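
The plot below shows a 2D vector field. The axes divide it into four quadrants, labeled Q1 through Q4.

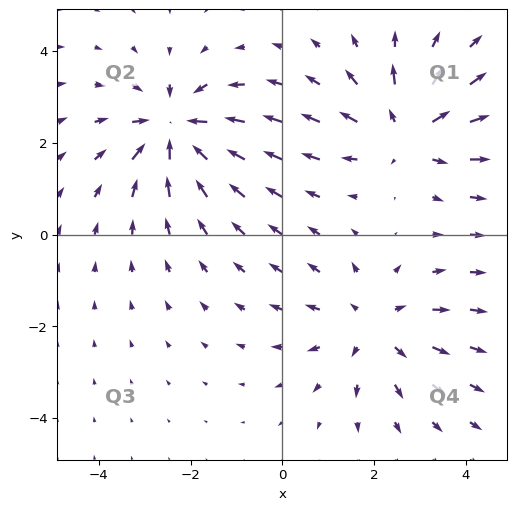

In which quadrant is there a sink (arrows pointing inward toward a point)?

Q2

The sink sits at approximately (-2.3, 2.3), which lies in quadrant Q2. The divergence there is about -6, negative as expected for a sink.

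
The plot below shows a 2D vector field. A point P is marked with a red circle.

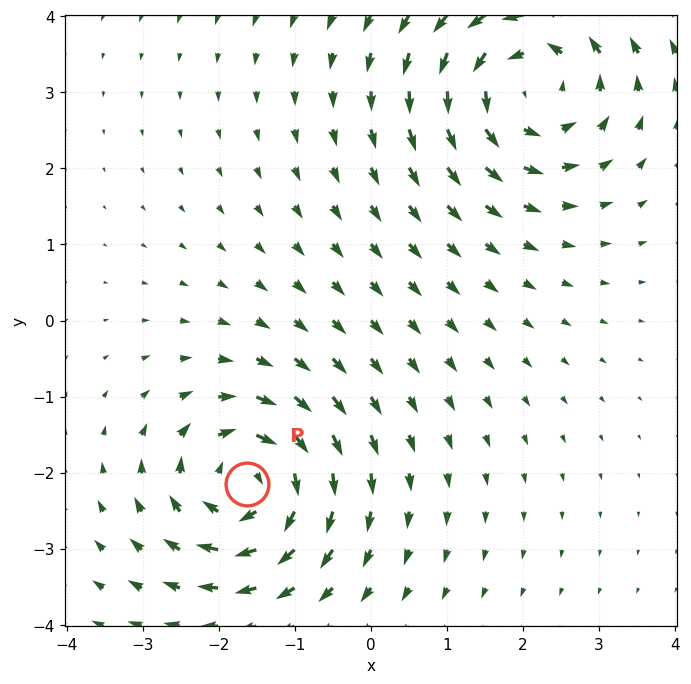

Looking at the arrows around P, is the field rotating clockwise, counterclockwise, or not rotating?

clockwise

Near P at (-1.6, -2.2) the arrows circulate clockwise. The curl (z-component) there is about -4; negative curl means clockwise rotation.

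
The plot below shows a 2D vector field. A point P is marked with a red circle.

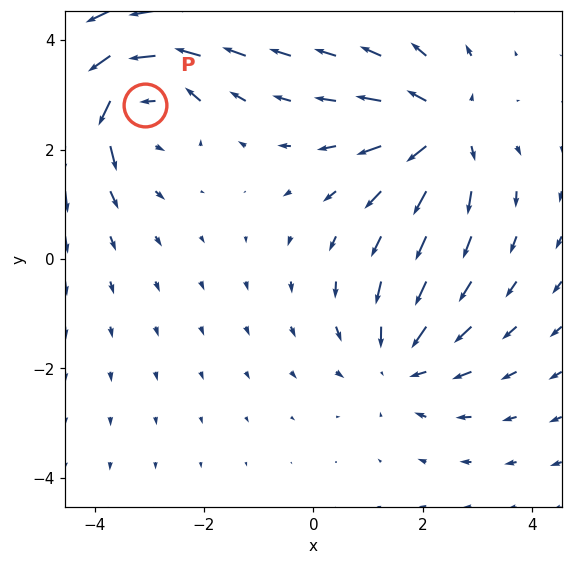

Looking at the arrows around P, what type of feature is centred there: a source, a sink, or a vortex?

At P (-3.1, 2.8) the arrows circulate counterclockwise. Divergence ≈0, curl about +4 — near-zero divergence with nonzero curl is a vortex.

vortex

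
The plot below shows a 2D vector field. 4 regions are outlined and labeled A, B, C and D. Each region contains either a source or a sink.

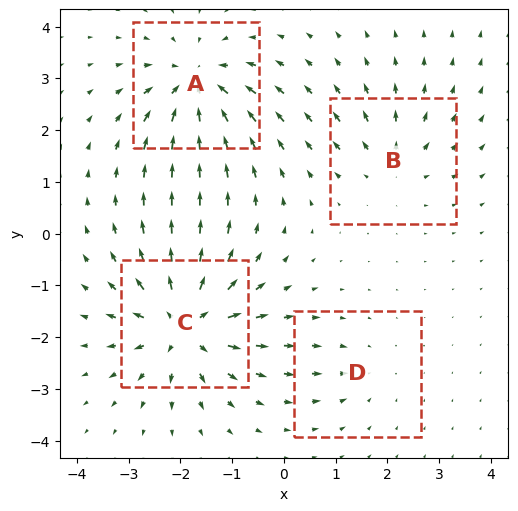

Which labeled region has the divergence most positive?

C

Divergence at each region's feature centre — A: about -6, B: about +4, C: about +7, D: about -2. Region C is most positive.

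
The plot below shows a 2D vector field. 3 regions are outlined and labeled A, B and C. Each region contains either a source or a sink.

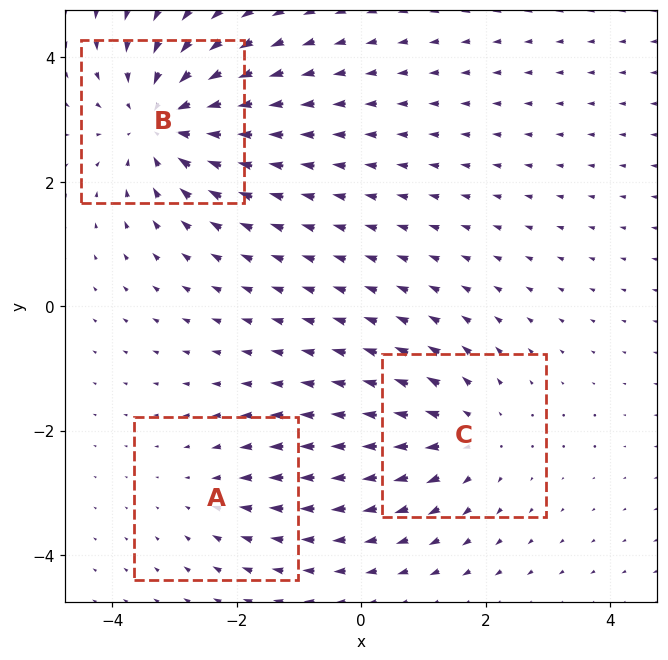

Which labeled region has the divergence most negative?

B

Divergence at each region's feature centre — A: about -2, B: about -5, C: about +3. Region B is most negative.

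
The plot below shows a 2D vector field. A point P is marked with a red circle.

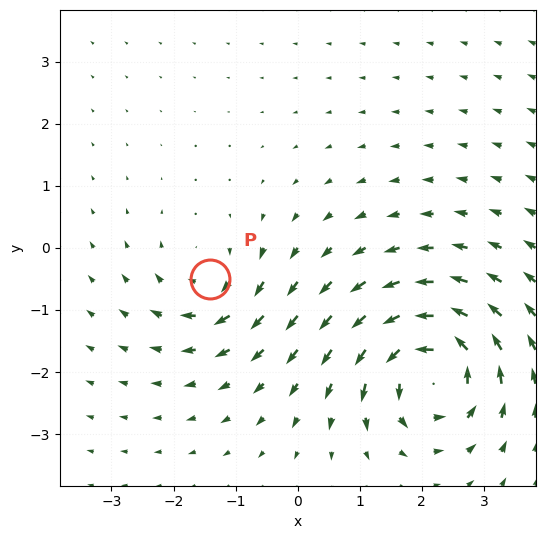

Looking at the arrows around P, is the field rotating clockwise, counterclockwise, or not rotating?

Near P at (-1.4, -0.5) the arrows circulate clockwise. The curl (z-component) there is about -4; negative curl means clockwise rotation.

clockwise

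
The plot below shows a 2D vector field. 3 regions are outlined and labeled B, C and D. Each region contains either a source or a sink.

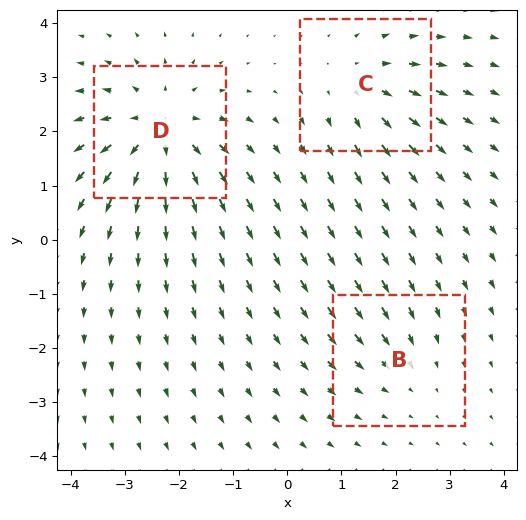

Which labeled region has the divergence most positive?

D

Divergence at each region's feature centre — B: about -2, C: about +3, D: about +5. Region D is most positive.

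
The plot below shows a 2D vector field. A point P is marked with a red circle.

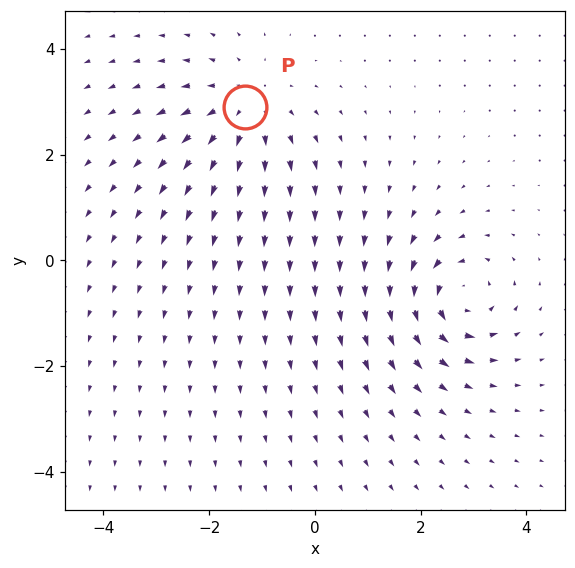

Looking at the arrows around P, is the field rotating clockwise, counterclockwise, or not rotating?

Near P at (-1.3, 2.9) the arrows show no circulation. The curl there is ≈0.

not rotating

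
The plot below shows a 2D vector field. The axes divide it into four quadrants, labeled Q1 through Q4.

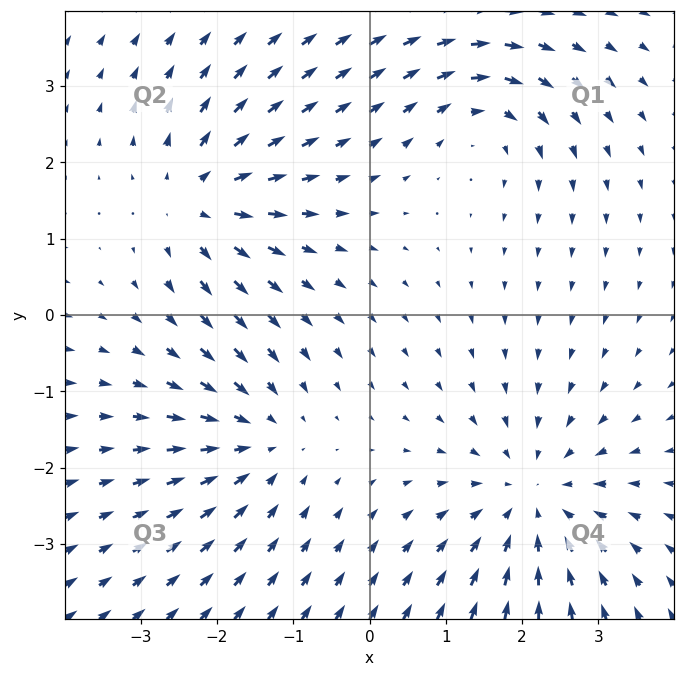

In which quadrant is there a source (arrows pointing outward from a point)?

Q2

The source sits at approximately (-2.2, 1.5), which lies in quadrant Q2. The divergence there is about +4, positive as expected for a source.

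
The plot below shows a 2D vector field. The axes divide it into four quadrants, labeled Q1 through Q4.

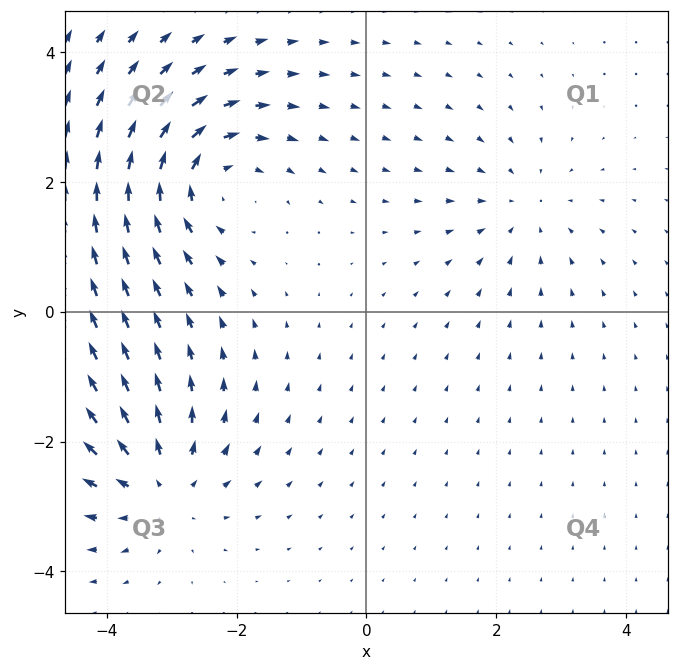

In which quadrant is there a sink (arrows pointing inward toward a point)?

Q1

The sink sits at approximately (2.4, 1.6), which lies in quadrant Q1. The divergence there is about -3, negative as expected for a sink.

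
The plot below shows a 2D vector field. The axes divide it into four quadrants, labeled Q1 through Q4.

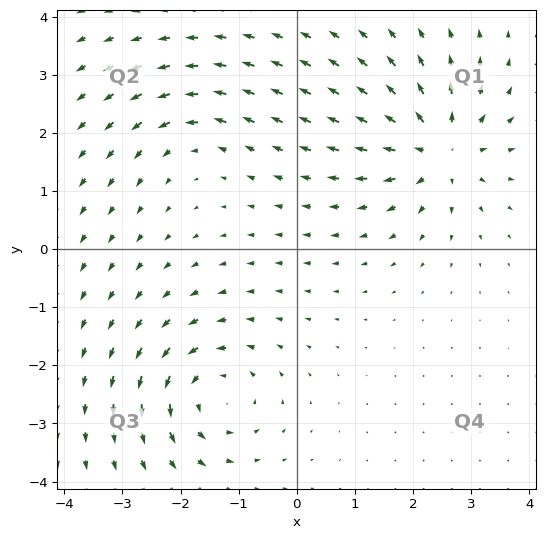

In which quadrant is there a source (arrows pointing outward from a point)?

Q1

The source sits at approximately (2.4, 1.7), which lies in quadrant Q1. The divergence there is about +5, positive as expected for a source.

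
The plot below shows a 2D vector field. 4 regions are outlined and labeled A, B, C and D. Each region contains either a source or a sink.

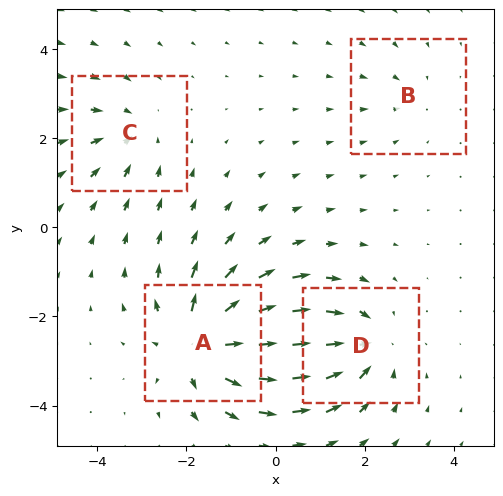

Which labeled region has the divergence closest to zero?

B

Divergence at each region's feature centre — A: about +7, B: about -2, C: about -3, D: about -5. Region B is closest to zero.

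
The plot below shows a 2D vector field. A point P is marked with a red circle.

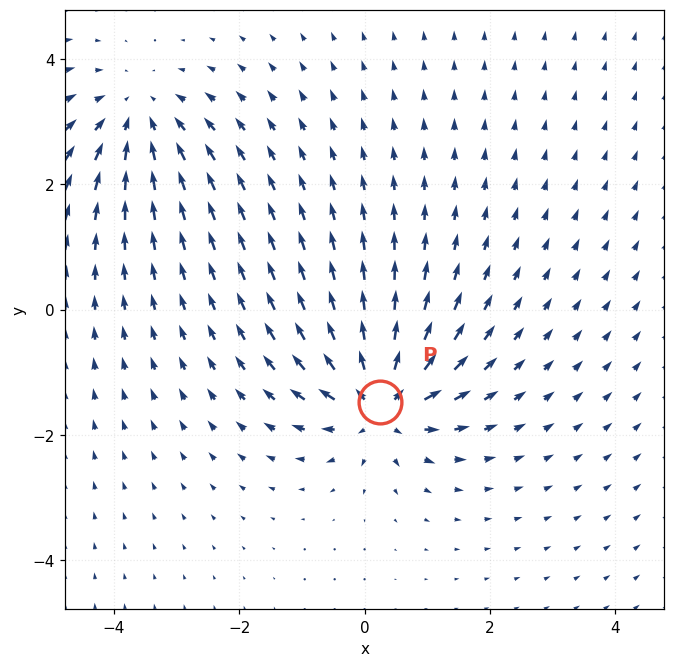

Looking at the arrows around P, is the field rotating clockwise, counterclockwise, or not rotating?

not rotating

Near P at (0.3, -1.5) the arrows show no circulation. The curl there is ≈0.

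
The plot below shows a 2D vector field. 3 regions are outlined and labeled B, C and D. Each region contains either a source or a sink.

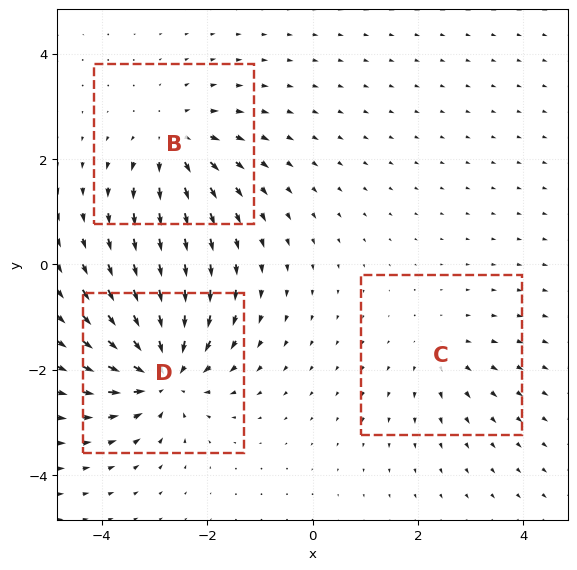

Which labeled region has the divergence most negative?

Divergence at each region's feature centre — B: about +4, C: about +2, D: about -5. Region D is most negative.

D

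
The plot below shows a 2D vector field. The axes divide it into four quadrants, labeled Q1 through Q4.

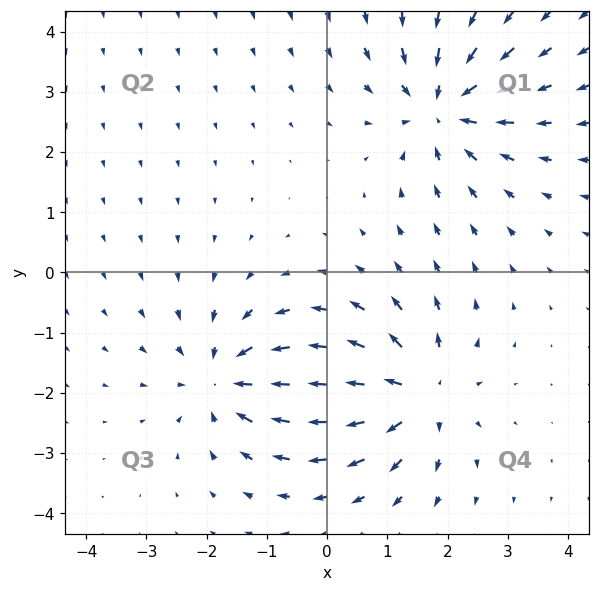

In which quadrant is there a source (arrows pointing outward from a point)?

Q4

The source sits at approximately (1.5, -2.0), which lies in quadrant Q4. The divergence there is about +6, positive as expected for a source.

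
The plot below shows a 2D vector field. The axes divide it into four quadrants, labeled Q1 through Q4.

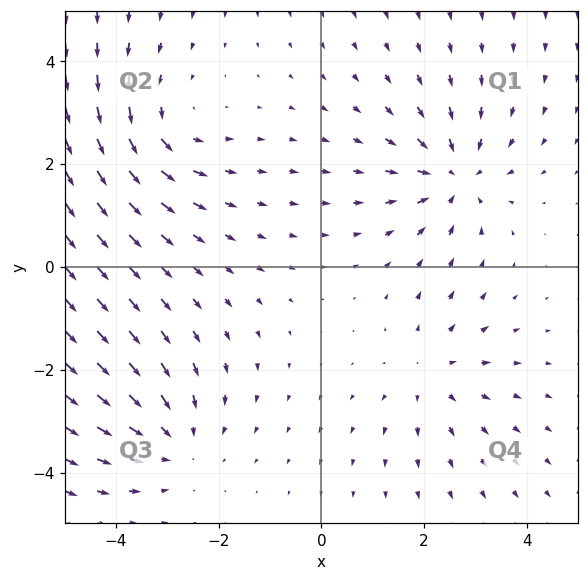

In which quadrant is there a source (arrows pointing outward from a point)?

Q4

The source sits at approximately (2.1, -2.1), which lies in quadrant Q4. The divergence there is about +2, positive as expected for a source.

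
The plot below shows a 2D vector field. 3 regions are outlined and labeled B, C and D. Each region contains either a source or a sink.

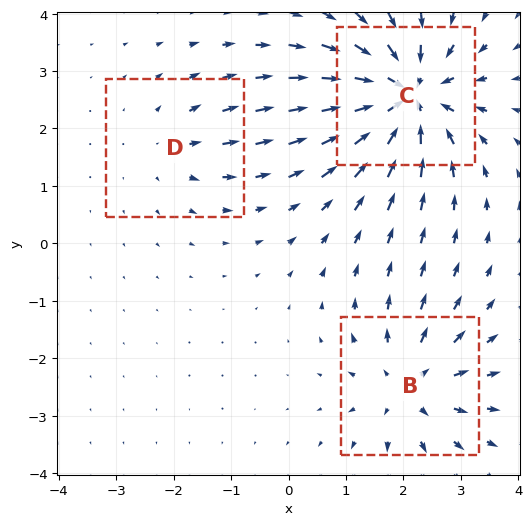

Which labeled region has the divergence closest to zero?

Divergence at each region's feature centre — B: about +4, C: about -6, D: about +2. Region D is closest to zero.

D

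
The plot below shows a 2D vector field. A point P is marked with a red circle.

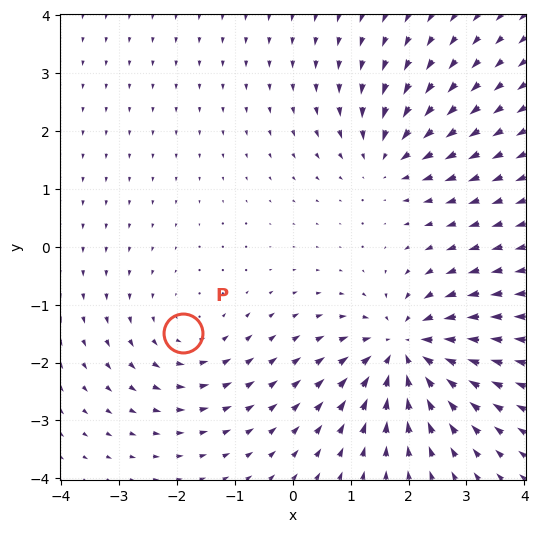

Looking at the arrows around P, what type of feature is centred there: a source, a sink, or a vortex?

vortex

At P (-1.9, -1.5) the arrows circulate counterclockwise. Divergence ≈0, curl about +2 — near-zero divergence with nonzero curl is a vortex.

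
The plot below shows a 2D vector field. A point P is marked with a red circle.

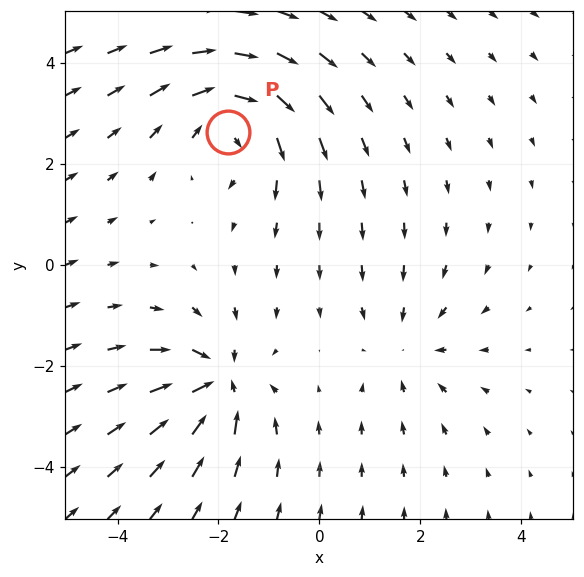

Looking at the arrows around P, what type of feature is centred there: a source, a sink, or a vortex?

At P (-1.8, 2.6) the arrows circulate clockwise. Divergence ≈0, curl about -4 — near-zero divergence with nonzero curl is a vortex.

vortex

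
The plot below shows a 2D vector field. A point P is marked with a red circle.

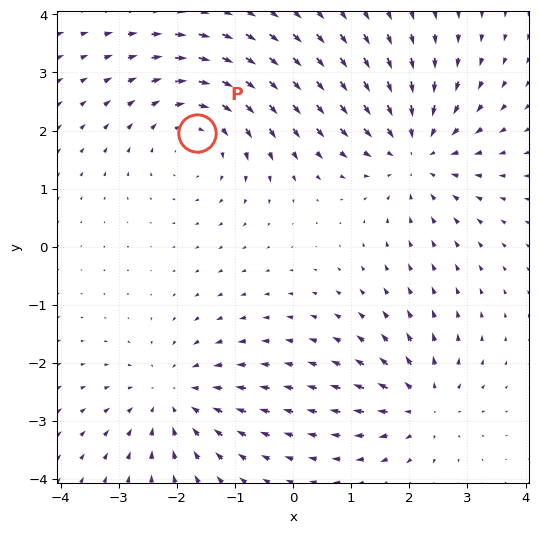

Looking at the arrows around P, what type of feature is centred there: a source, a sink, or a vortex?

vortex

At P (-1.7, 2.0) the arrows circulate clockwise. Divergence ≈0, curl about -4 — near-zero divergence with nonzero curl is a vortex.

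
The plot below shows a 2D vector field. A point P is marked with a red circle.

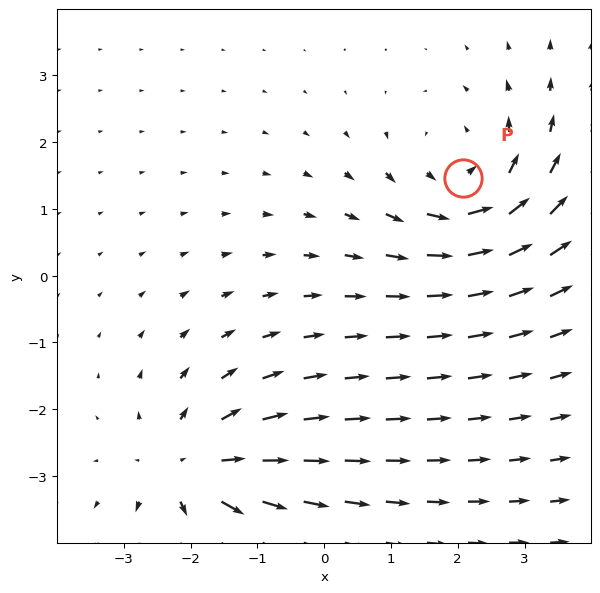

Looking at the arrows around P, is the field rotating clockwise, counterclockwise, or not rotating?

Near P at (2.1, 1.5) the arrows circulate counterclockwise. The curl (z-component) there is about +4; positive curl means counterclockwise rotation.

counterclockwise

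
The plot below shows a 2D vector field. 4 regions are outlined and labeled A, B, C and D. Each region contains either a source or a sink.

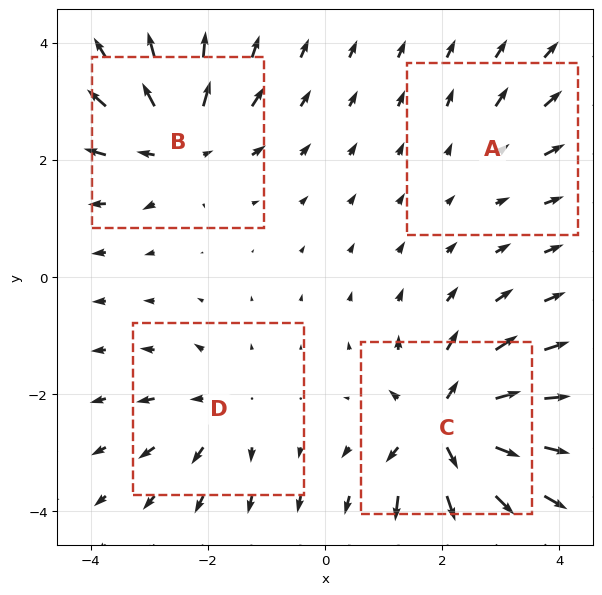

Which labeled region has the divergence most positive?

Divergence at each region's feature centre — A: about +2, B: about +6, C: about +8, D: about +4. Region C is most positive.

C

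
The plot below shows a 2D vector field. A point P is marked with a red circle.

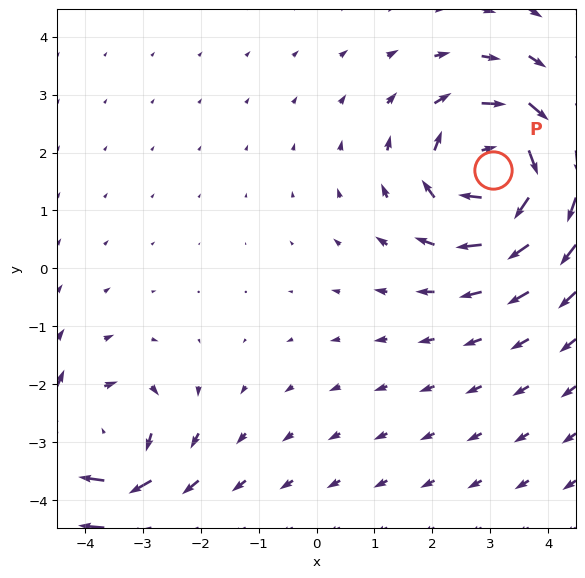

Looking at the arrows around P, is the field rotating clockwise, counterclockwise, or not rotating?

Near P at (3.1, 1.7) the arrows circulate clockwise. The curl (z-component) there is about -6; negative curl means clockwise rotation.

clockwise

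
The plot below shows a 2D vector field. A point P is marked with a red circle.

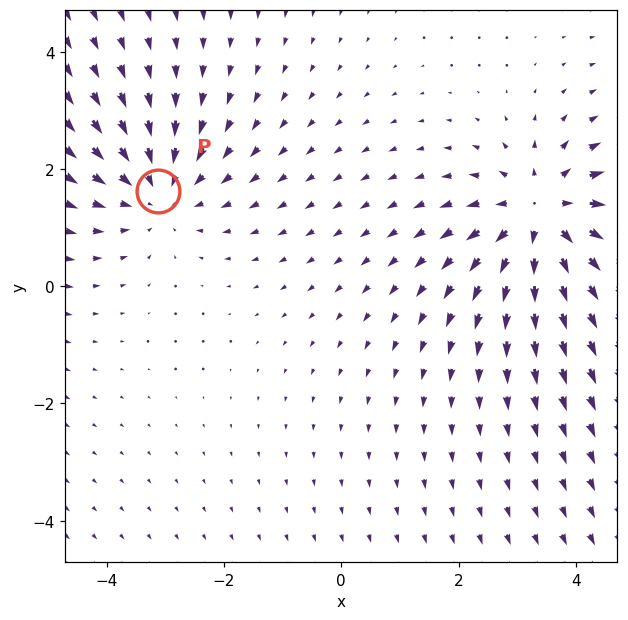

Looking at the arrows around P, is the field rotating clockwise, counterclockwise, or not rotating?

Near P at (-3.1, 1.6) the arrows show no circulation. The curl there is ≈0.

not rotating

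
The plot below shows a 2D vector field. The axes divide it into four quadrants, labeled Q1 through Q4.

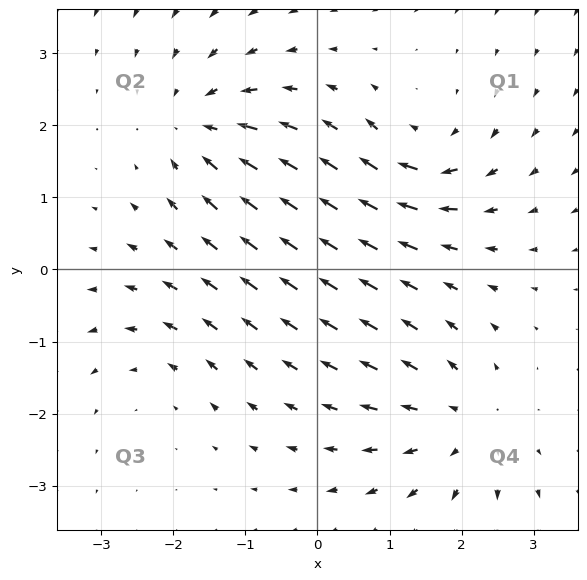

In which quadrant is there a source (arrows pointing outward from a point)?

The source sits at approximately (2.0, -2.1), which lies in quadrant Q4. The divergence there is about +3, positive as expected for a source.

Q4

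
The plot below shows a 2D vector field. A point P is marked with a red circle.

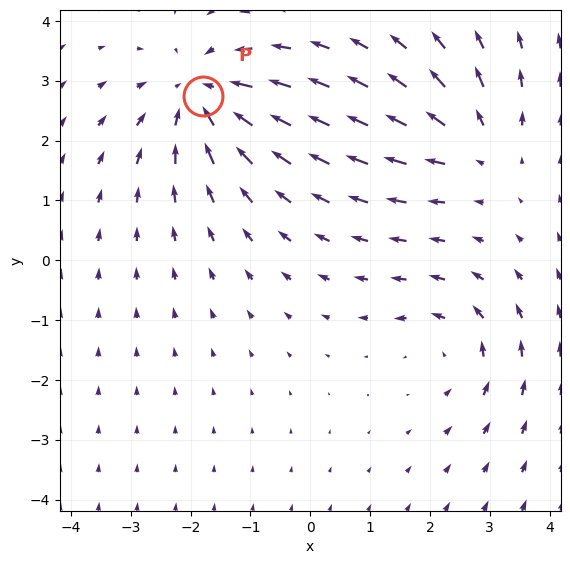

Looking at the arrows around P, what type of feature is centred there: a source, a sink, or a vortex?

sink

At P (-1.8, 2.8) the arrows converge inward. Divergence about -4, curl ≈0 — negative divergence with near-zero curl is a sink.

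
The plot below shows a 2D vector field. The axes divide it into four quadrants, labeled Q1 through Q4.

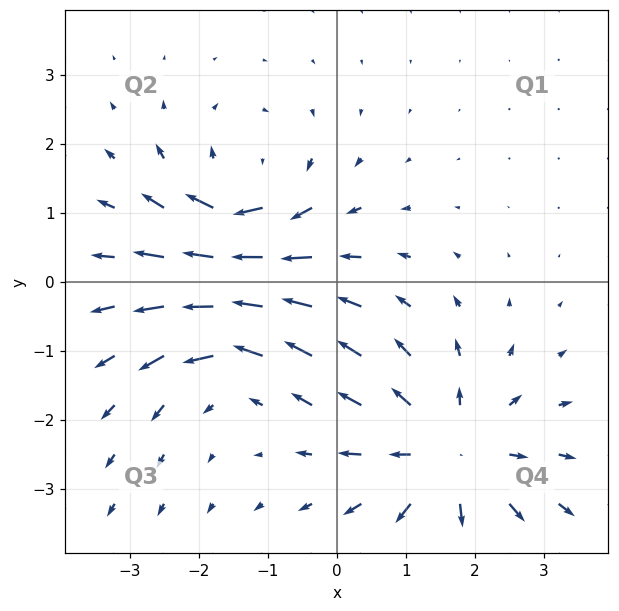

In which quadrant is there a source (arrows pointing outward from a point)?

Q4

The source sits at approximately (1.6, -2.5), which lies in quadrant Q4. The divergence there is about +3, positive as expected for a source.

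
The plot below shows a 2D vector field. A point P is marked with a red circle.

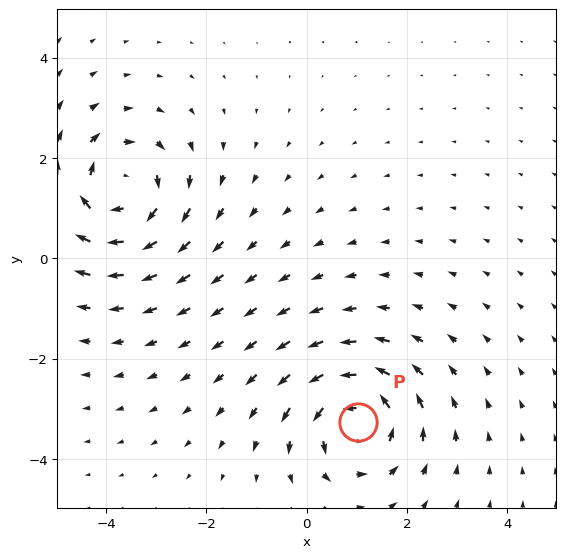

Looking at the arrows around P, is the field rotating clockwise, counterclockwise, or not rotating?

Near P at (1.0, -3.3) the arrows circulate counterclockwise. The curl (z-component) there is about +4; positive curl means counterclockwise rotation.

counterclockwise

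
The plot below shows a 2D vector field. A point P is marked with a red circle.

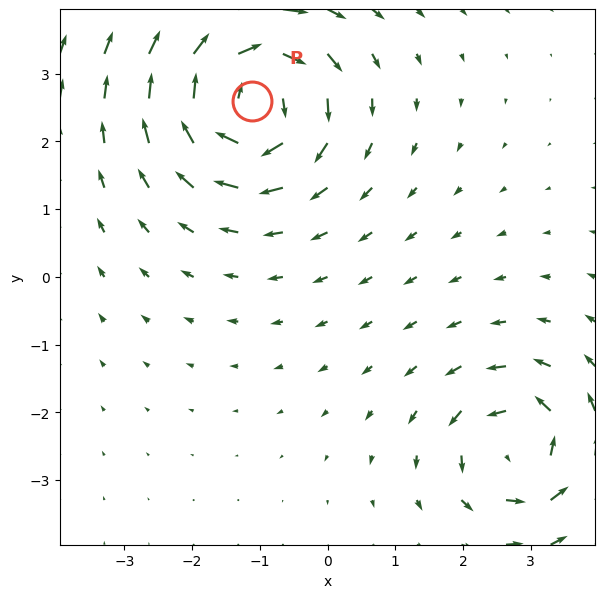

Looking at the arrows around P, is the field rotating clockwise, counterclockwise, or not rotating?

Near P at (-1.1, 2.6) the arrows circulate clockwise. The curl (z-component) there is about -6; negative curl means clockwise rotation.

clockwise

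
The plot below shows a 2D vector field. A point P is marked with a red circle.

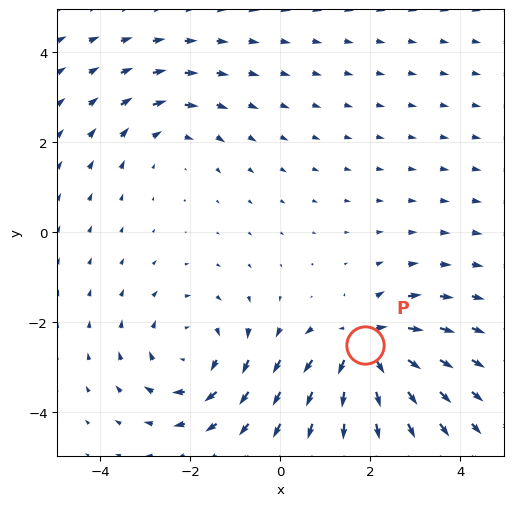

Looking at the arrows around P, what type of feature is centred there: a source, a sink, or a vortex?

source

At P (1.9, -2.5) the arrows spread outward. Divergence about +7, curl ≈0 — positive divergence with near-zero curl is a source.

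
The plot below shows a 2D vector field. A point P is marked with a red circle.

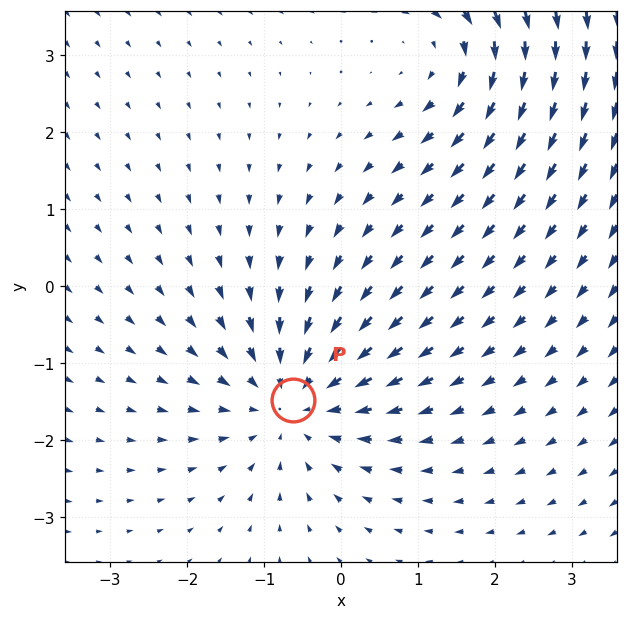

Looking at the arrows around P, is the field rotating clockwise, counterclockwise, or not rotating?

Near P at (-0.6, -1.5) the arrows show no circulation. The curl there is ≈0.

not rotating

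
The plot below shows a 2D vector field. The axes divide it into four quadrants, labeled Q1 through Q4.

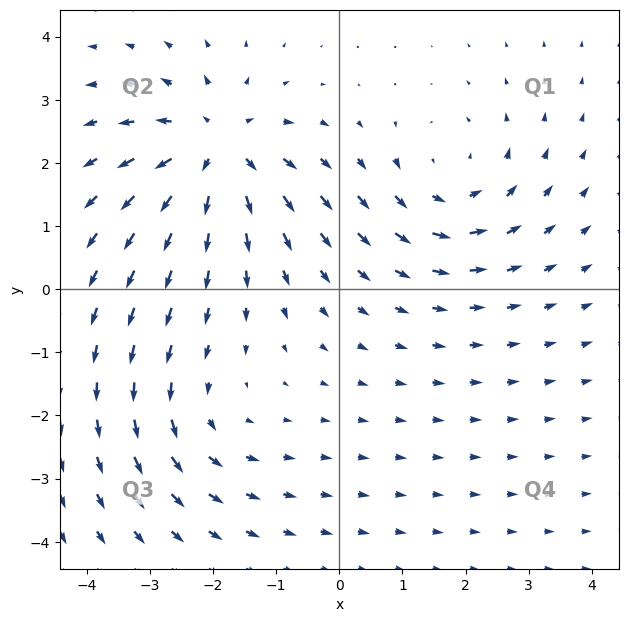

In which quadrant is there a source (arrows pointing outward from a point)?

The source sits at approximately (-1.9, 2.2), which lies in quadrant Q2. The divergence there is about +6, positive as expected for a source.

Q2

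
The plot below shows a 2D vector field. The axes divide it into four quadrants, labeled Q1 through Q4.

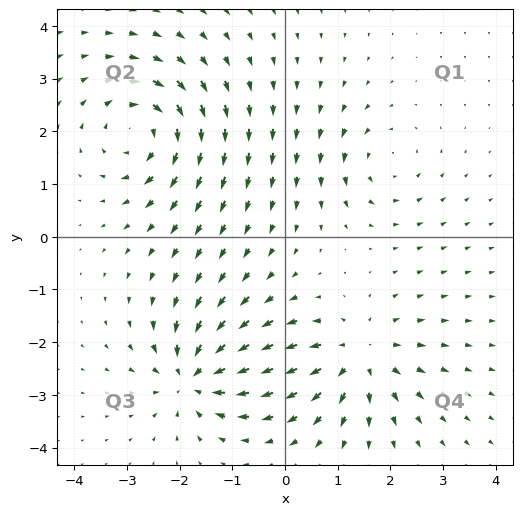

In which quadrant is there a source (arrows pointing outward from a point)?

Q4

The source sits at approximately (1.4, -2.3), which lies in quadrant Q4. The divergence there is about +5, positive as expected for a source.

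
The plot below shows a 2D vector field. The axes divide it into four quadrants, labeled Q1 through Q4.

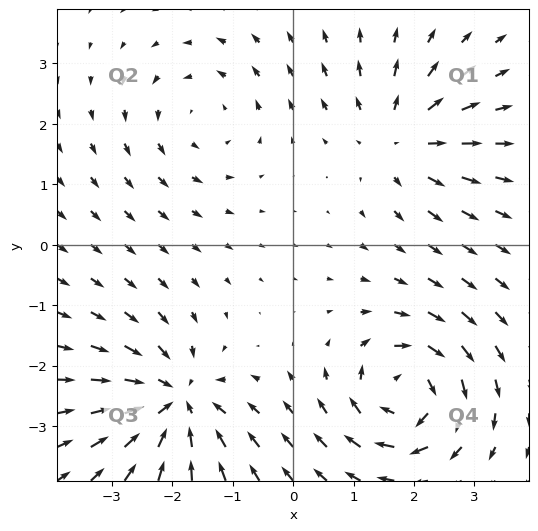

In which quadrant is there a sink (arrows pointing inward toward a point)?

Q3

The sink sits at approximately (-2.0, -2.6), which lies in quadrant Q3. The divergence there is about -6, negative as expected for a sink.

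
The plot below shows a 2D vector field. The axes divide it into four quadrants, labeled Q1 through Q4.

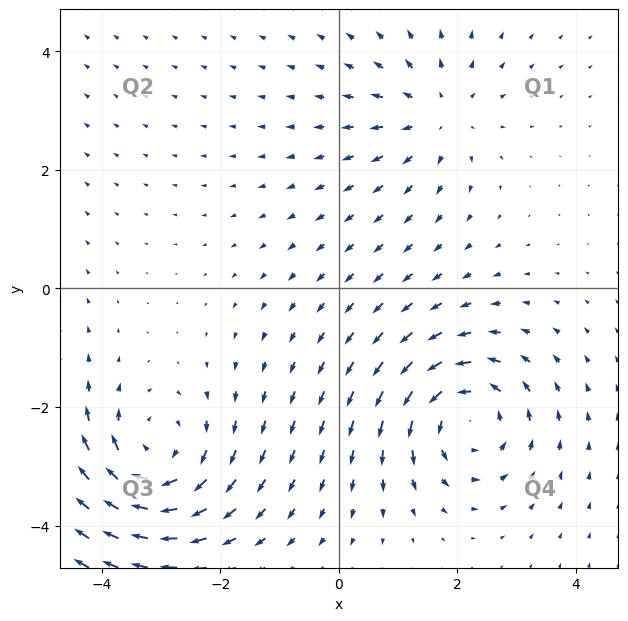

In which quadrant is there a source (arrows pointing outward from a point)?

Q1

The source sits at approximately (1.7, 2.9), which lies in quadrant Q1. The divergence there is about +3, positive as expected for a source.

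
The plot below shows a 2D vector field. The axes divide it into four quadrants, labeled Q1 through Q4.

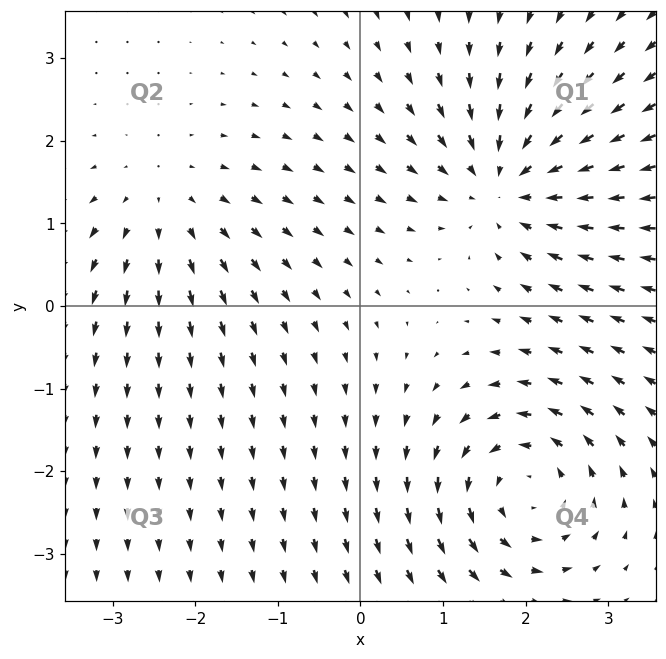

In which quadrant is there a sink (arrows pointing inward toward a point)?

The sink sits at approximately (1.8, 1.5), which lies in quadrant Q1. The divergence there is about -5, negative as expected for a sink.

Q1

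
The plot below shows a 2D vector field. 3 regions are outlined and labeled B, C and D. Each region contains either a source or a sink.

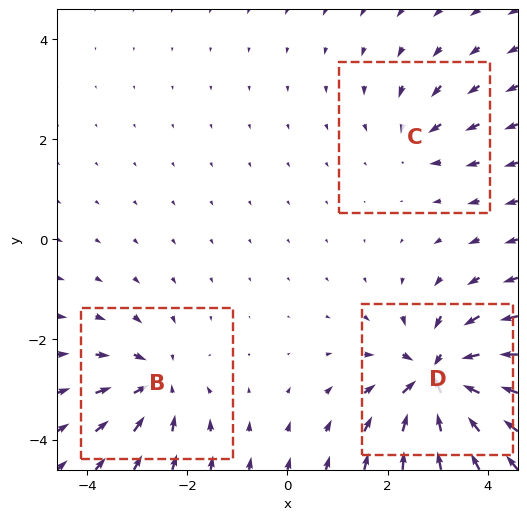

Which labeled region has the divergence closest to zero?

Divergence at each region's feature centre — B: about -4, C: about -2, D: about -6. Region C is closest to zero.

C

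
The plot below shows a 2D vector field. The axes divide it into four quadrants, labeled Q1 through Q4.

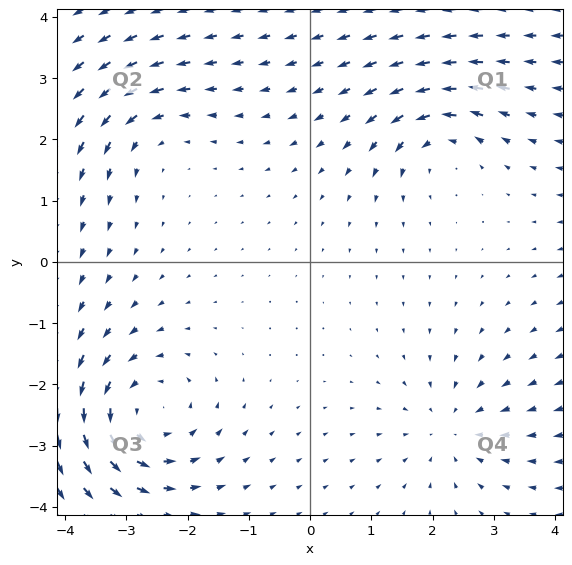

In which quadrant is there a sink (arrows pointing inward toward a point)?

The sink sits at approximately (2.3, -2.7), which lies in quadrant Q4. The divergence there is about -3, negative as expected for a sink.

Q4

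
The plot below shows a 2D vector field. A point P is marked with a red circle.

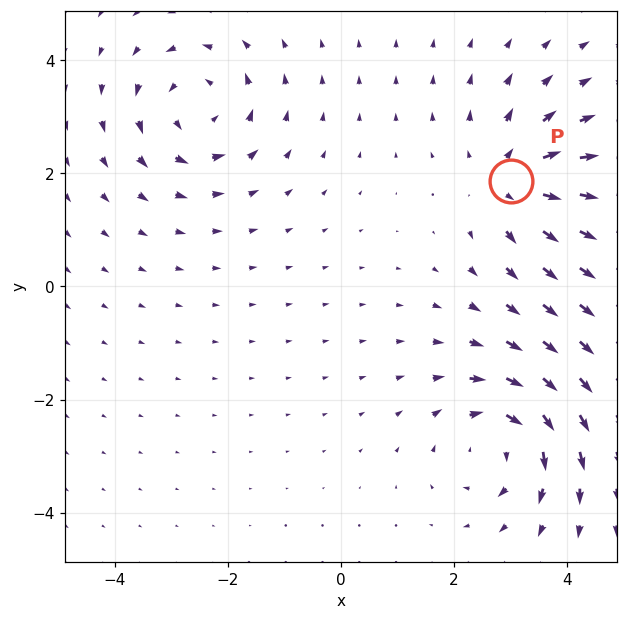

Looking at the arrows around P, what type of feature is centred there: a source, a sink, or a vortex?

At P (3.0, 1.9) the arrows spread outward. Divergence about +5, curl ≈0 — positive divergence with near-zero curl is a source.

source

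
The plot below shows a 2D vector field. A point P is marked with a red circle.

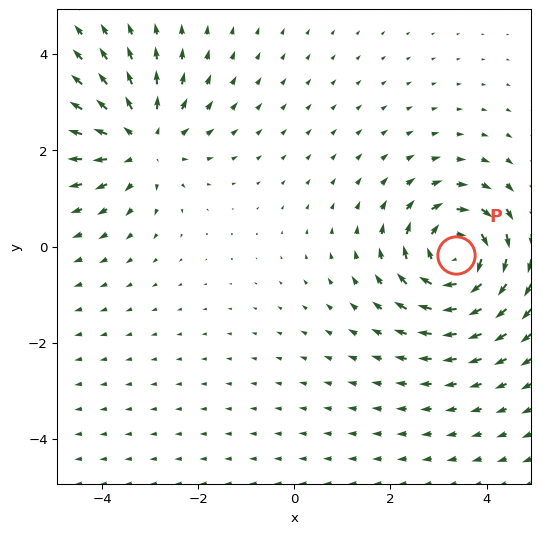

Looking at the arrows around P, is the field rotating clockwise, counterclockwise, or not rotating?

Near P at (3.4, -0.2) the arrows circulate clockwise. The curl (z-component) there is about -5; negative curl means clockwise rotation.

clockwise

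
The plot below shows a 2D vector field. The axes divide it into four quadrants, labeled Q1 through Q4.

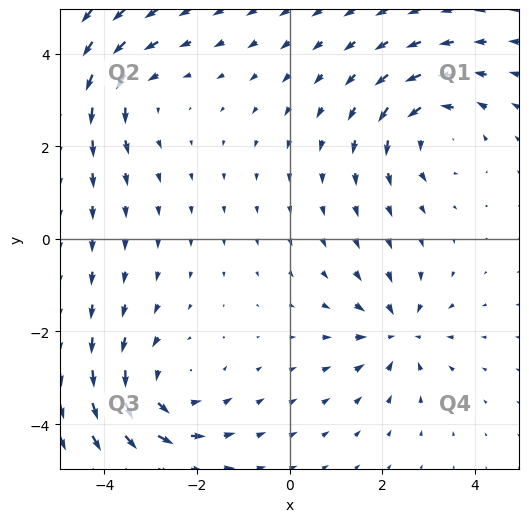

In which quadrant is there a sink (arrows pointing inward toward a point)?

The sink sits at approximately (2.4, -2.0), which lies in quadrant Q4. The divergence there is about -4, negative as expected for a sink.

Q4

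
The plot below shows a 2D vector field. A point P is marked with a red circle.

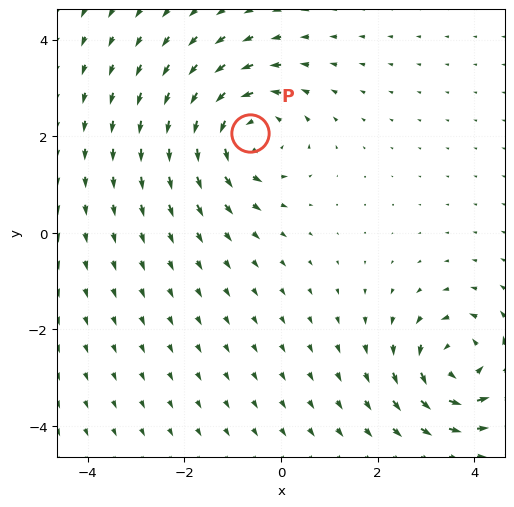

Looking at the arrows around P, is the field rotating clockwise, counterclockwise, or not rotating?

counterclockwise

Near P at (-0.6, 2.1) the arrows circulate counterclockwise. The curl (z-component) there is about +4; positive curl means counterclockwise rotation.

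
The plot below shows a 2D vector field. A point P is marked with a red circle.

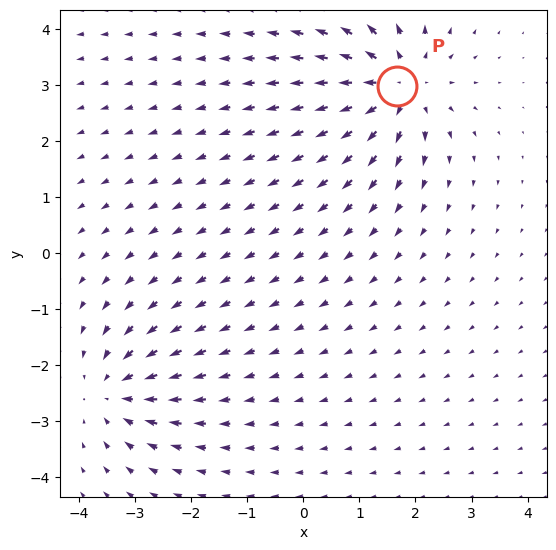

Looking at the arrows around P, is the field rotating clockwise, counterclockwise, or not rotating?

Near P at (1.7, 3.0) the arrows show no circulation. The curl there is ≈0.

not rotating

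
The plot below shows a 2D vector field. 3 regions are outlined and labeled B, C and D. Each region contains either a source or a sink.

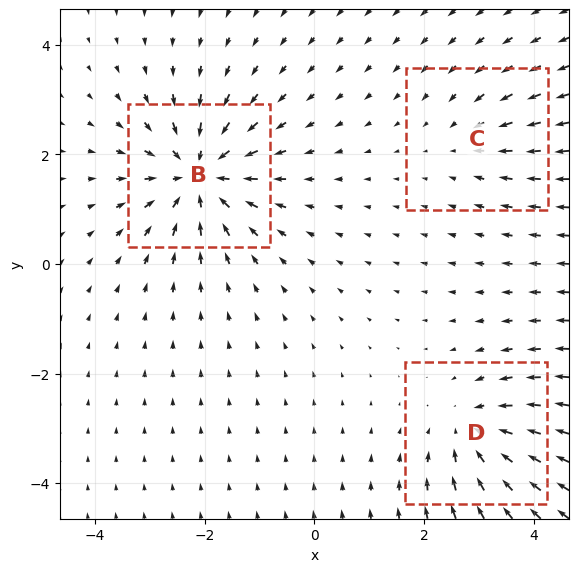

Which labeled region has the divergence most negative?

B

Divergence at each region's feature centre — B: about -5, C: about -2, D: about -4. Region B is most negative.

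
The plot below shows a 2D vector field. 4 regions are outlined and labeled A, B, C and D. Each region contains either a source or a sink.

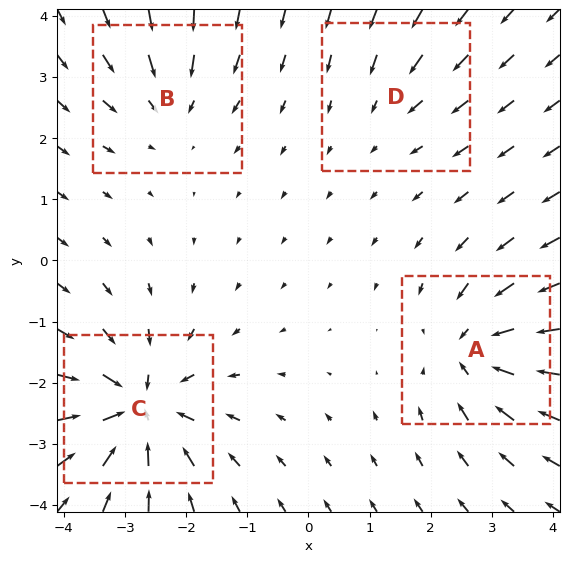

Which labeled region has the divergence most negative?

Divergence at each region's feature centre — A: about -6, B: about -4, C: about -8, D: about -2. Region C is most negative.

C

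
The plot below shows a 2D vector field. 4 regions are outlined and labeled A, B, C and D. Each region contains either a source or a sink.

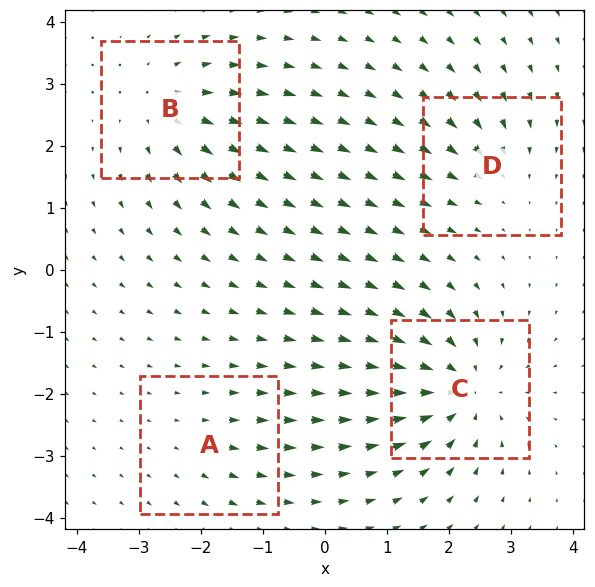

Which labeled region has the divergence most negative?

C

Divergence at each region's feature centre — A: about +2, B: about +5, C: about -7, D: about -3. Region C is most negative.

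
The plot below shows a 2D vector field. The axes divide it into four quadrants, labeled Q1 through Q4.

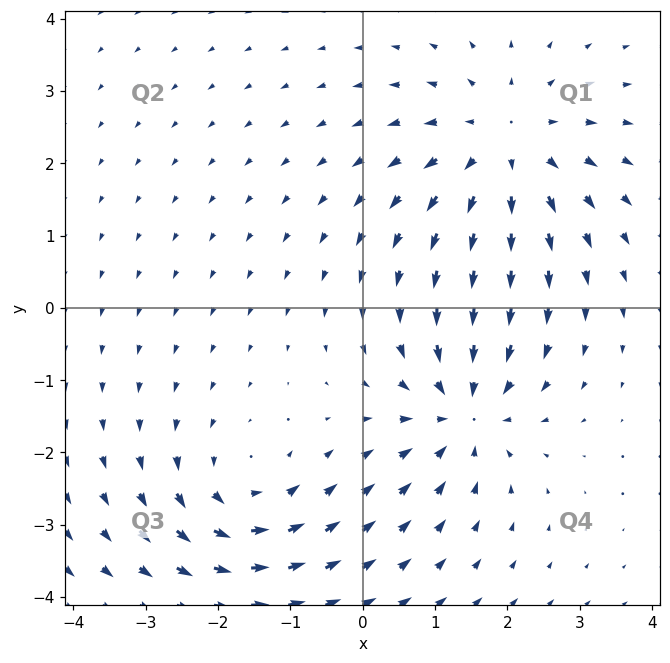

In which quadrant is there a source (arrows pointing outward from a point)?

Q1

The source sits at approximately (2.0, 2.2), which lies in quadrant Q1. The divergence there is about +4, positive as expected for a source.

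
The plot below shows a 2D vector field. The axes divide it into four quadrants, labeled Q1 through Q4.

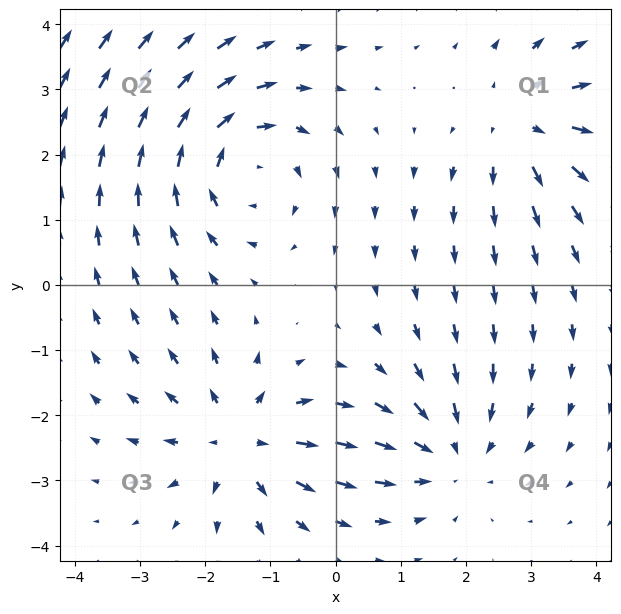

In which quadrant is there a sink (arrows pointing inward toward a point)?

Q4

The sink sits at approximately (1.7, -2.6), which lies in quadrant Q4. The divergence there is about -4, negative as expected for a sink.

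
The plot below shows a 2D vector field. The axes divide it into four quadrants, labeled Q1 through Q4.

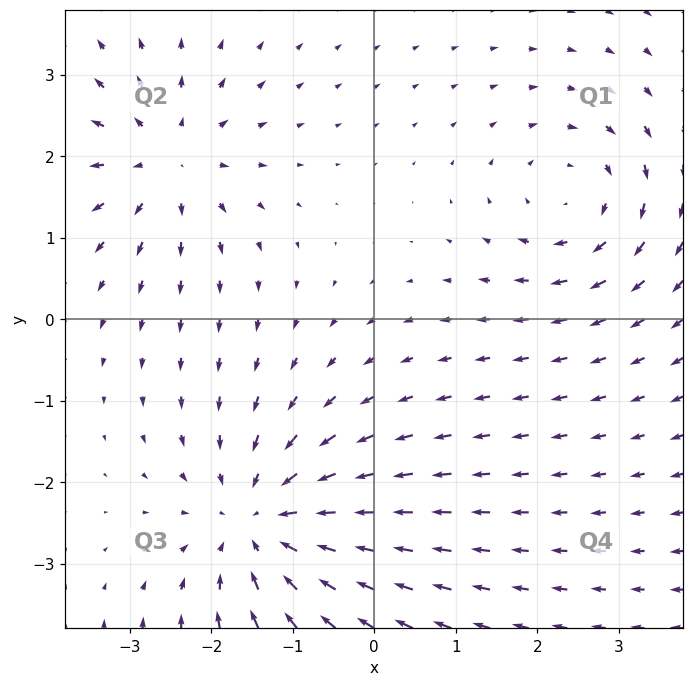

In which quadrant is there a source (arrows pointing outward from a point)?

Q2

The source sits at approximately (-2.5, 2.0), which lies in quadrant Q2. The divergence there is about +3, positive as expected for a source.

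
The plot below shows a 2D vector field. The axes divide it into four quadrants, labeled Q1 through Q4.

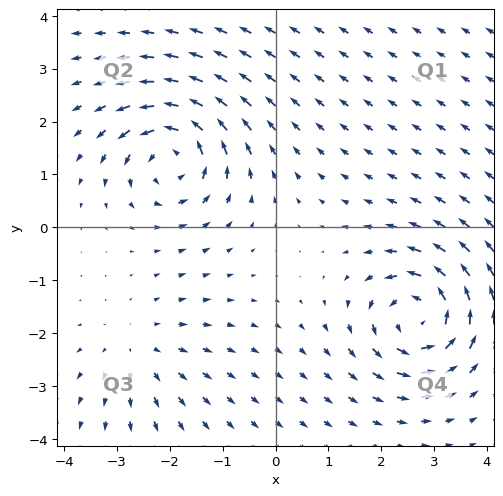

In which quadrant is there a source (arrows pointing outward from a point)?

The source sits at approximately (-2.6, -2.3), which lies in quadrant Q3. The divergence there is about +2, positive as expected for a source.

Q3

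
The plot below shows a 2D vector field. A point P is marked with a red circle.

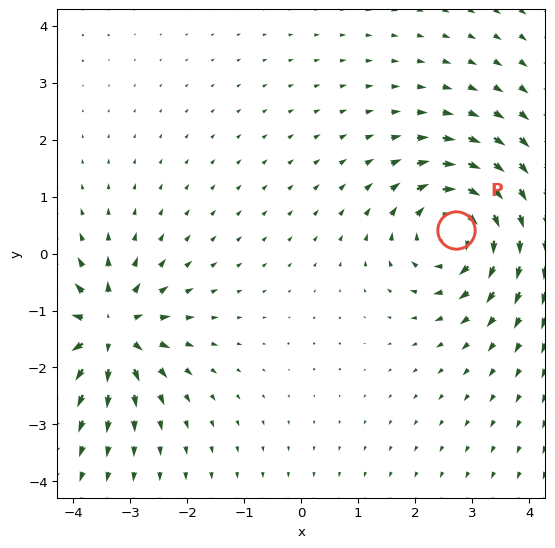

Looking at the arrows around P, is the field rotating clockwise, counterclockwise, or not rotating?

clockwise

Near P at (2.7, 0.4) the arrows circulate clockwise. The curl (z-component) there is about -5; negative curl means clockwise rotation.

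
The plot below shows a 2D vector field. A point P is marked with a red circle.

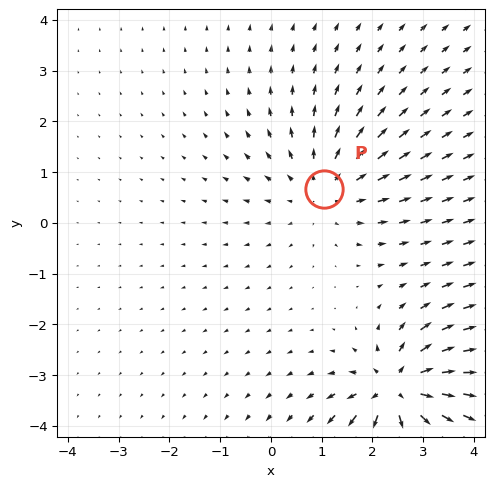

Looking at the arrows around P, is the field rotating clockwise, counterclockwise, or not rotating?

not rotating

Near P at (1.0, 0.7) the arrows show no circulation. The curl there is ≈0.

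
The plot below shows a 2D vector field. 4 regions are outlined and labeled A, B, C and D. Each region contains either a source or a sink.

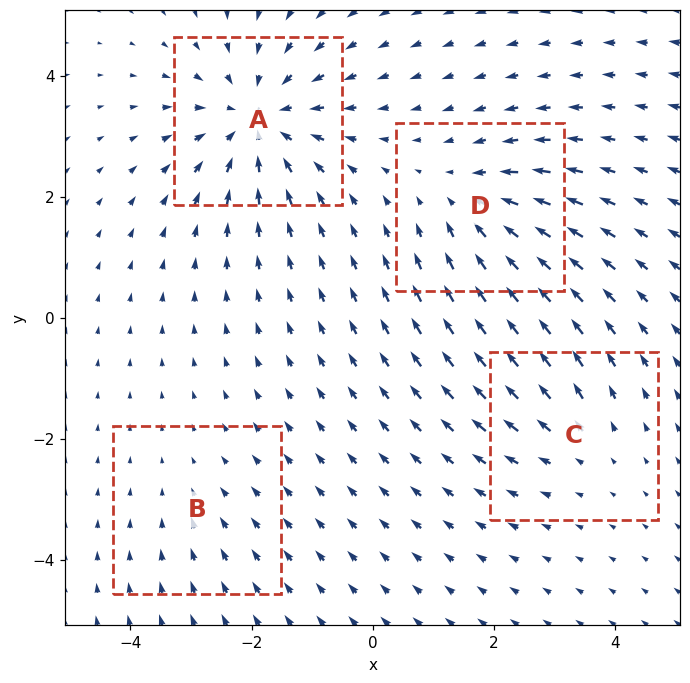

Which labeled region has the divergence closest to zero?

Divergence at each region's feature centre — A: about -6, B: about -2, C: about +3, D: about -4. Region B is closest to zero.

B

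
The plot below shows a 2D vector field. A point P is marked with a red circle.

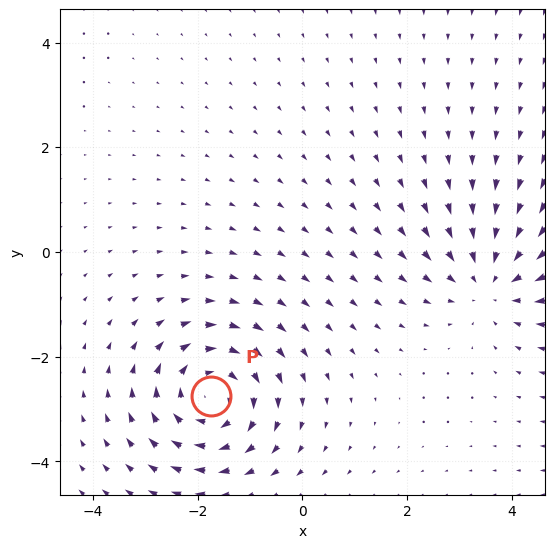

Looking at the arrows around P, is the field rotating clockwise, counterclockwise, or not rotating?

Near P at (-1.7, -2.7) the arrows circulate clockwise. The curl (z-component) there is about -4; negative curl means clockwise rotation.

clockwise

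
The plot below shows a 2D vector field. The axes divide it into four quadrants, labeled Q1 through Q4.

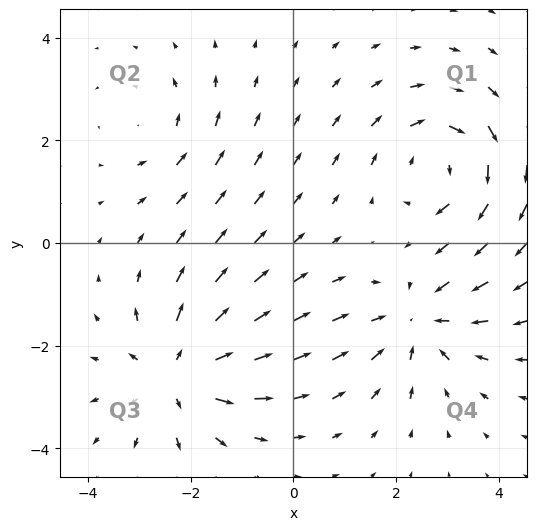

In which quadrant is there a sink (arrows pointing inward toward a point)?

Q4

The sink sits at approximately (2.4, -1.5), which lies in quadrant Q4. The divergence there is about -4, negative as expected for a sink.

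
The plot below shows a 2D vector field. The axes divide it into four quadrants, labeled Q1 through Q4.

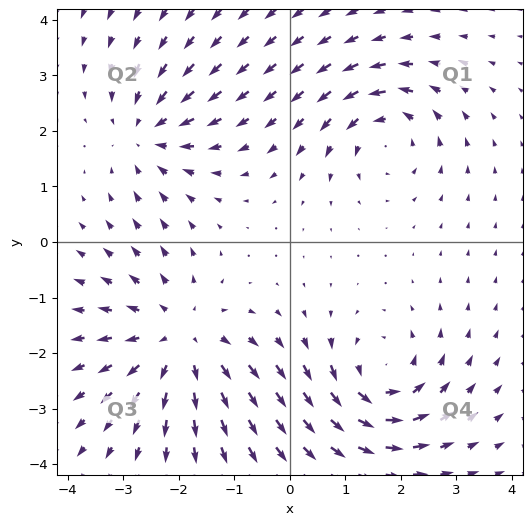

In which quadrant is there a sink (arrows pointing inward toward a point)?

Q2

The sink sits at approximately (-2.6, 2.0), which lies in quadrant Q2. The divergence there is about -4, negative as expected for a sink.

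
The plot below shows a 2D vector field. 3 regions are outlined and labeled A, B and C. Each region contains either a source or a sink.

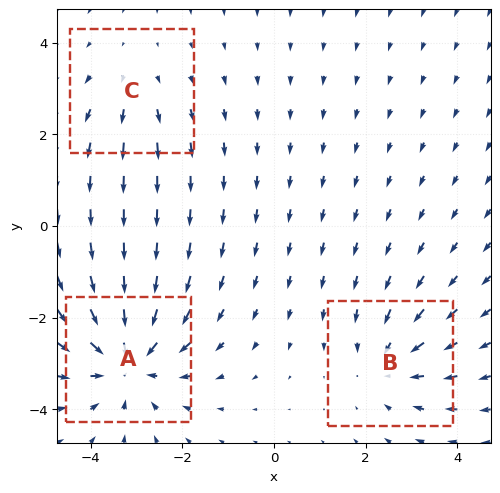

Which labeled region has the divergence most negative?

Divergence at each region's feature centre — A: about -4, B: about -3, C: about +2. Region A is most negative.

A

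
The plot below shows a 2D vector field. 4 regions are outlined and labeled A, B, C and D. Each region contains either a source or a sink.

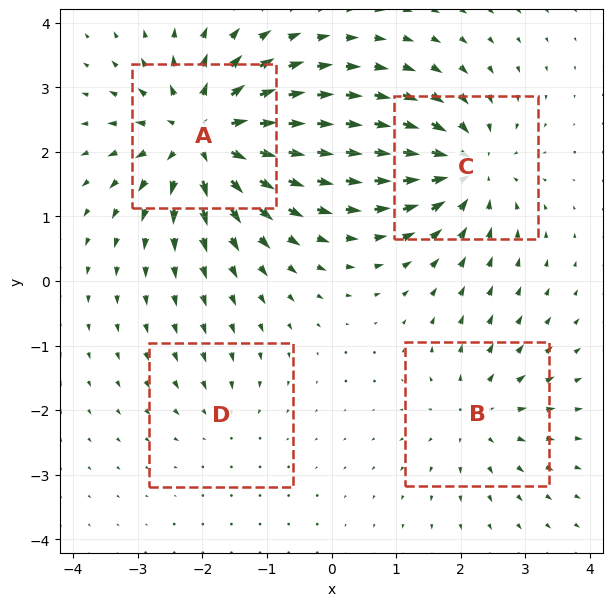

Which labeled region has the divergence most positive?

A

Divergence at each region's feature centre — A: about +8, B: about +4, C: about -6, D: about -2. Region A is most positive.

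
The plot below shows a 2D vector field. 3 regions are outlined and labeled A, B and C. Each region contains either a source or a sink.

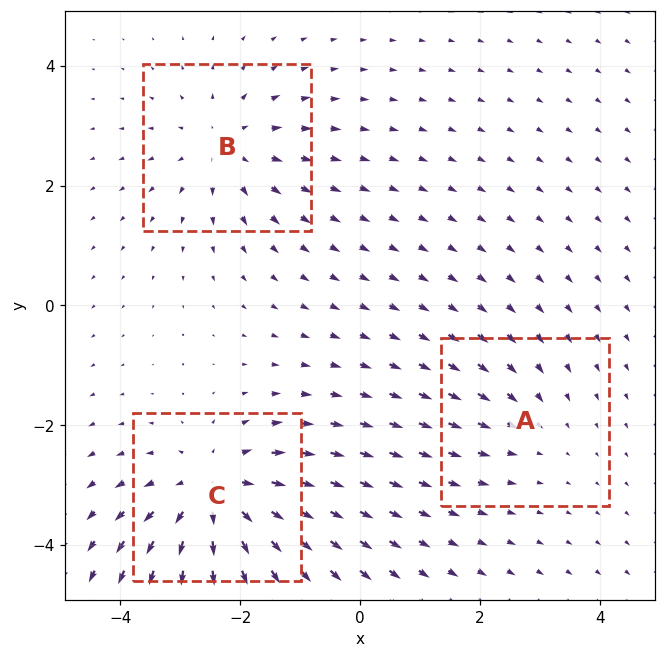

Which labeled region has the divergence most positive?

C

Divergence at each region's feature centre — A: about -2, B: about +3, C: about +5. Region C is most positive.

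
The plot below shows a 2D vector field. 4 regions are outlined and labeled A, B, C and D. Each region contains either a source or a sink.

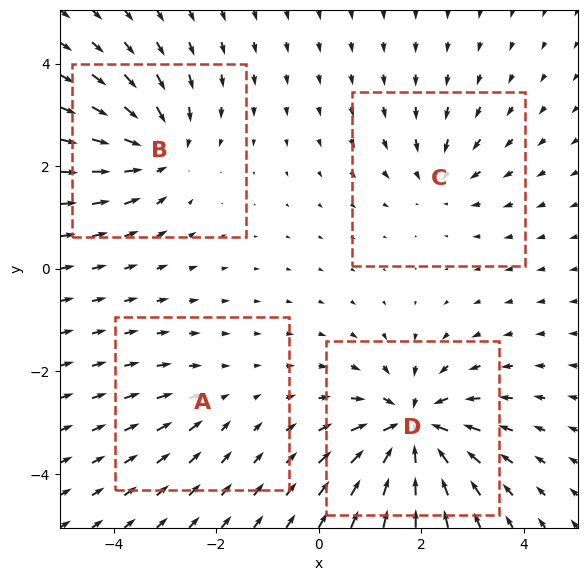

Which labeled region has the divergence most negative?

D

Divergence at each region's feature centre — A: about -2, B: about -5, C: about -4, D: about -8. Region D is most negative.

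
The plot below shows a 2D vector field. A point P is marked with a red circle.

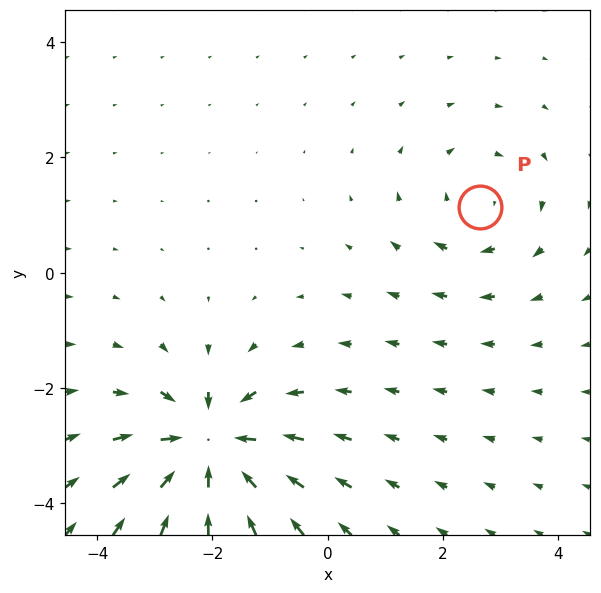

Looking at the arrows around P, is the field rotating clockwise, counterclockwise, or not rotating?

Near P at (2.6, 1.1) the arrows circulate clockwise. The curl (z-component) there is about -2; negative curl means clockwise rotation.

clockwise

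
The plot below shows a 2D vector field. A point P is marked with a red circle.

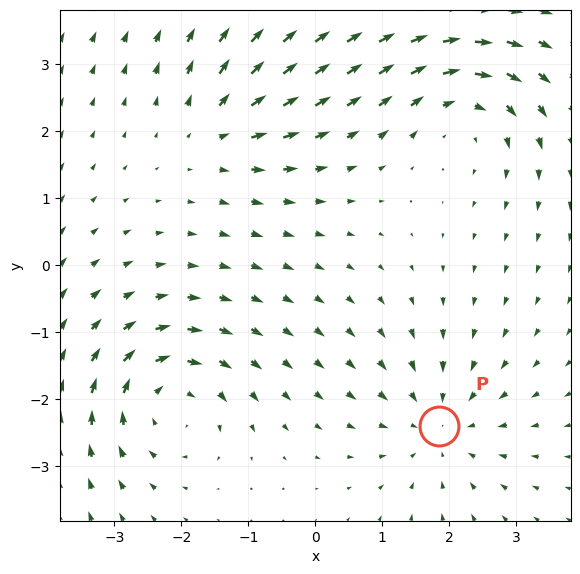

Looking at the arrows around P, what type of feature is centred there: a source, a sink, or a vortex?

At P (1.9, -2.4) the arrows converge inward. Divergence about -4, curl ≈0 — negative divergence with near-zero curl is a sink.

sink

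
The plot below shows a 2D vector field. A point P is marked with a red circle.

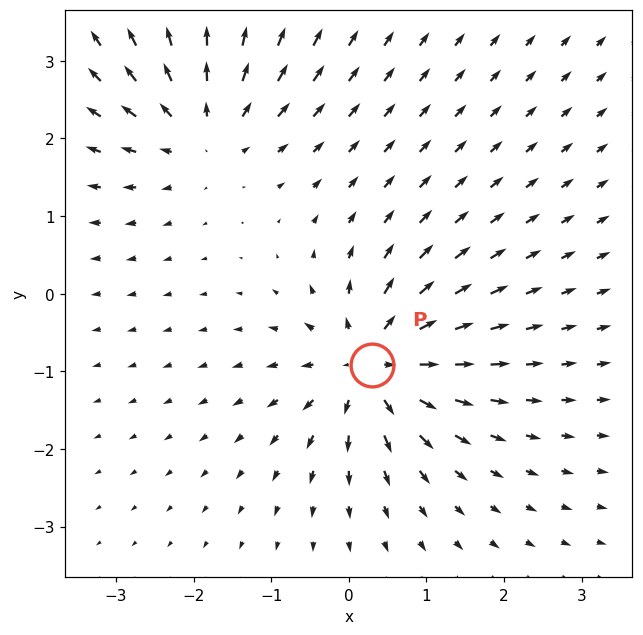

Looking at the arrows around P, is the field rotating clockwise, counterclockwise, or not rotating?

not rotating

Near P at (0.3, -0.9) the arrows show no circulation. The curl there is ≈0.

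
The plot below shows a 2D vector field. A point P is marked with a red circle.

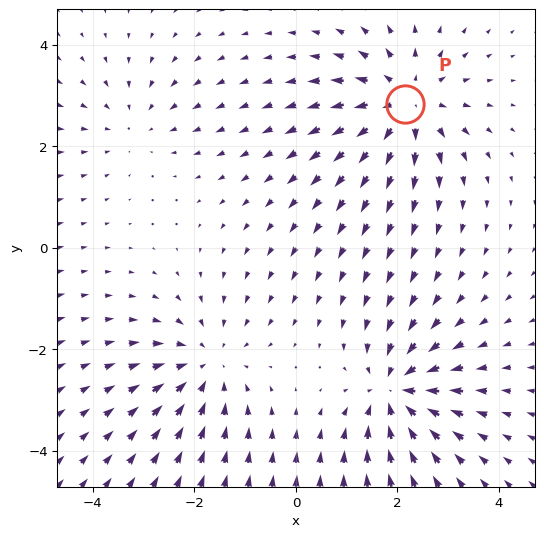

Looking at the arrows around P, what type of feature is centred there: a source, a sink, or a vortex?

source

At P (2.1, 2.8) the arrows spread outward. Divergence about +5, curl ≈0 — positive divergence with near-zero curl is a source.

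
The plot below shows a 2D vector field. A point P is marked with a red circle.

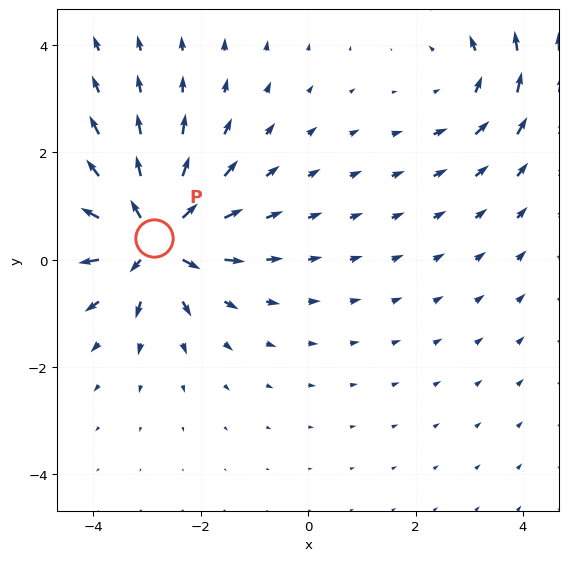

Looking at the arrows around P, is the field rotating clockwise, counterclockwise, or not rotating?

Near P at (-2.9, 0.4) the arrows show no circulation. The curl there is ≈0.

not rotating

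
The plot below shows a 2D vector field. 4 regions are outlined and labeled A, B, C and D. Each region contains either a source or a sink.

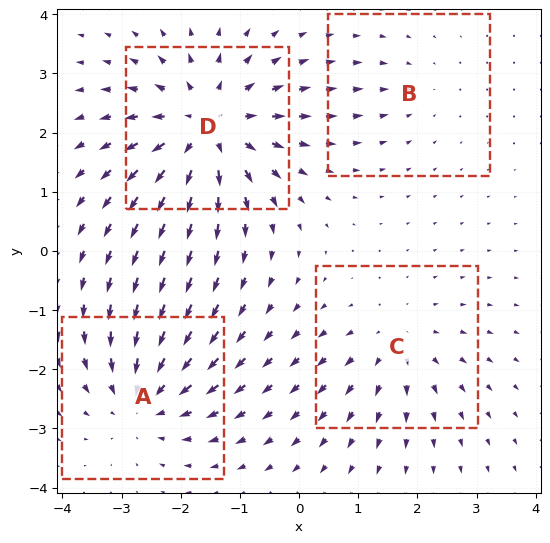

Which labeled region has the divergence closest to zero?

Divergence at each region's feature centre — A: about -5, B: about -2, C: about +3, D: about +6. Region B is closest to zero.

B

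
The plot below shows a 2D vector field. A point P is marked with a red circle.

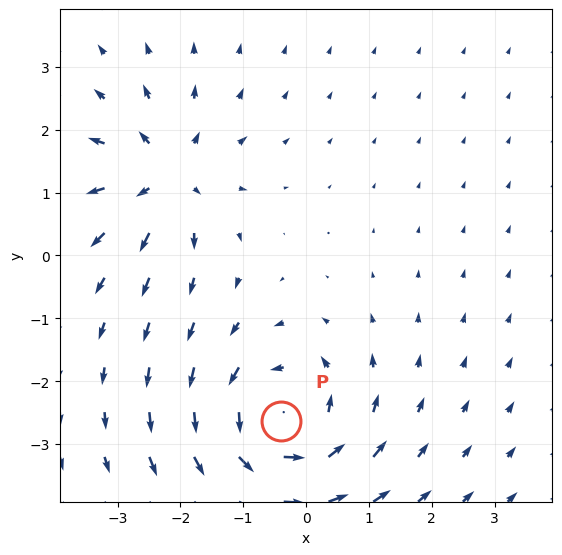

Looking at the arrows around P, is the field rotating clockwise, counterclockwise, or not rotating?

Near P at (-0.4, -2.6) the arrows circulate counterclockwise. The curl (z-component) there is about +5; positive curl means counterclockwise rotation.

counterclockwise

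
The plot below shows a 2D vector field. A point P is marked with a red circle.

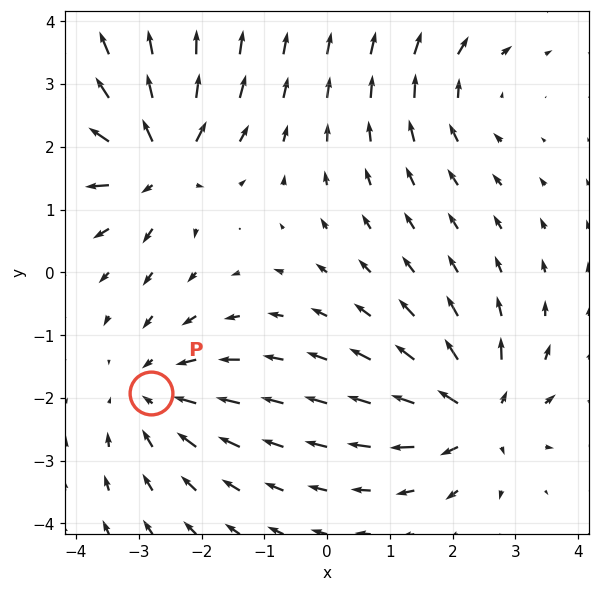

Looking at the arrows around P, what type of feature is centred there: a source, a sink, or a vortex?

At P (-2.8, -1.9) the arrows converge inward. Divergence about -3, curl ≈0 — negative divergence with near-zero curl is a sink.

sink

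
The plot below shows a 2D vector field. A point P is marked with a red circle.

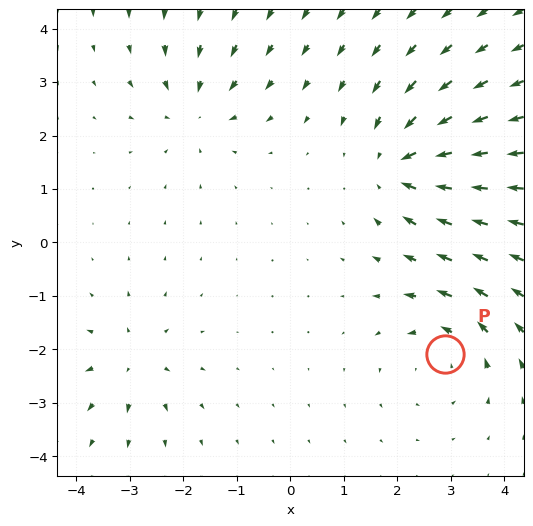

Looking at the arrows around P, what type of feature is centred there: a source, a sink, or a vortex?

At P (2.9, -2.1) the arrows circulate counterclockwise. Divergence ≈0, curl about +3 — near-zero divergence with nonzero curl is a vortex.

vortex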